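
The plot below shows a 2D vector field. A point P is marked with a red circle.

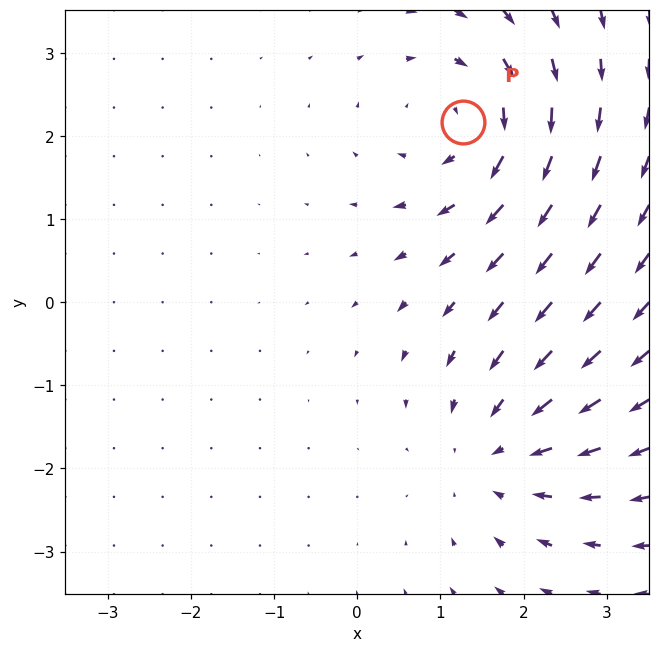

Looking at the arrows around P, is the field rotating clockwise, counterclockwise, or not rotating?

Near P at (1.3, 2.2) the arrows circulate clockwise. The curl (z-component) there is about -4; negative curl means clockwise rotation.

clockwise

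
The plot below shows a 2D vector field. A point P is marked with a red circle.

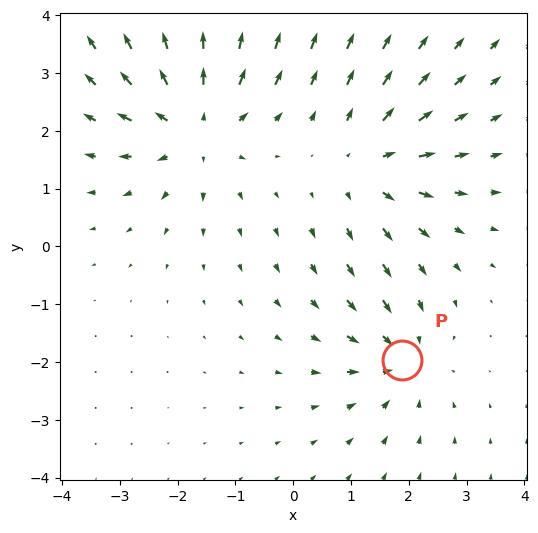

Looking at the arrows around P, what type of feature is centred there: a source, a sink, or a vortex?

sink

At P (1.9, -2.0) the arrows converge inward. Divergence about -3, curl ≈0 — negative divergence with near-zero curl is a sink.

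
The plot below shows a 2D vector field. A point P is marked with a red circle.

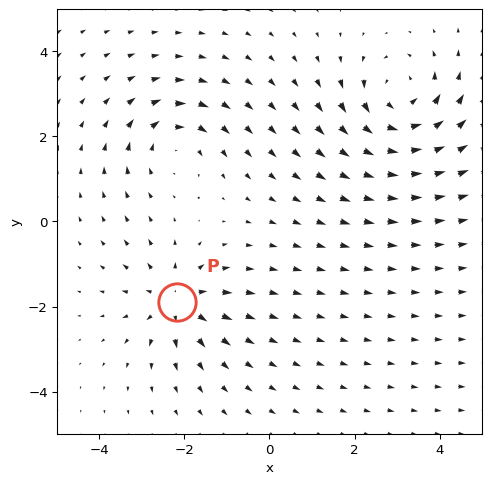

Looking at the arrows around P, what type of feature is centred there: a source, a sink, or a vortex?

At P (-2.2, -1.9) the arrows spread outward. Divergence about +4, curl ≈0 — positive divergence with near-zero curl is a source.

source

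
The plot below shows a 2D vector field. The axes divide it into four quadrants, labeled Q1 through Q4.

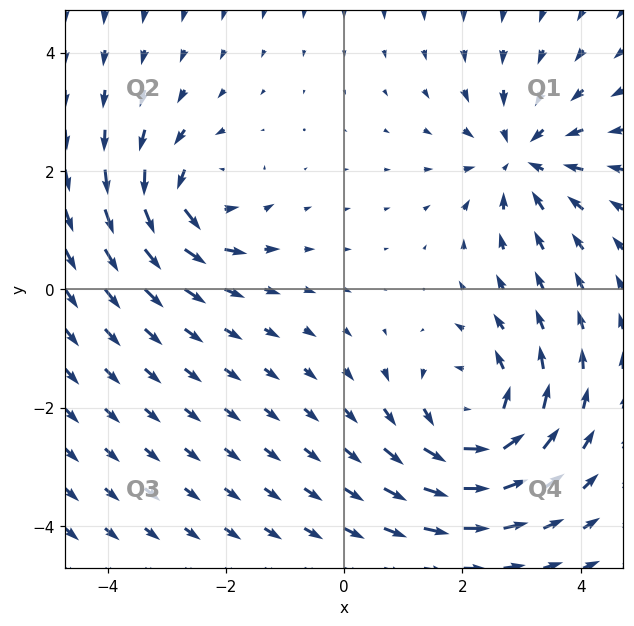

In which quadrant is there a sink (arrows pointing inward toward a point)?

Q1

The sink sits at approximately (3.0, 2.2), which lies in quadrant Q1. The divergence there is about -3, negative as expected for a sink.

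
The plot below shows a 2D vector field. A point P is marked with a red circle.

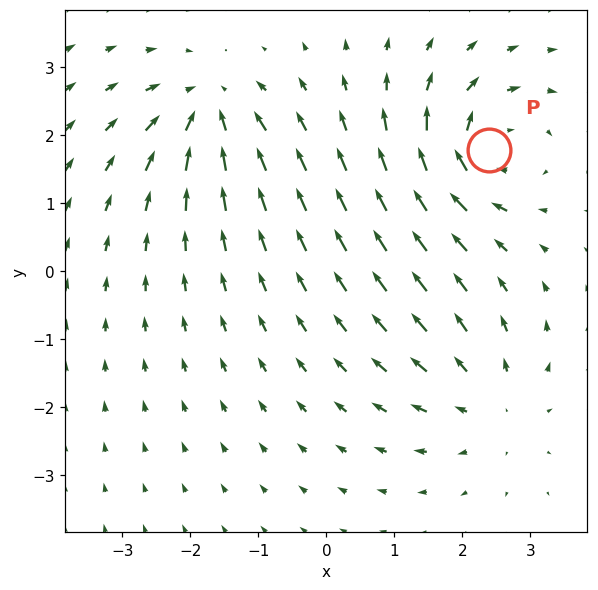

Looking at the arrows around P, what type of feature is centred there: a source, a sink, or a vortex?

vortex

At P (2.4, 1.8) the arrows circulate clockwise. Divergence ≈0, curl about -5 — near-zero divergence with nonzero curl is a vortex.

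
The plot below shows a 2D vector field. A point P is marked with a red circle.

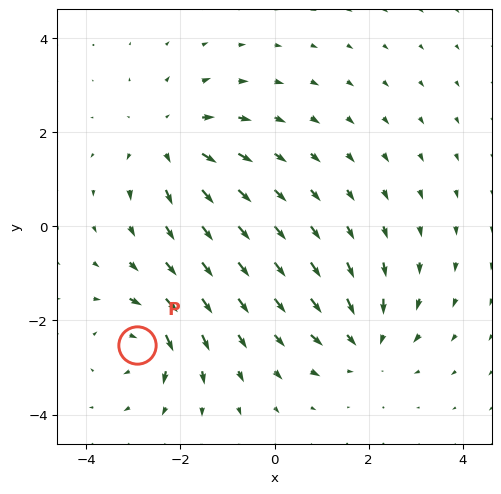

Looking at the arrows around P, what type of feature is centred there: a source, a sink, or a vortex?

vortex

At P (-2.9, -2.5) the arrows circulate clockwise. Divergence ≈0, curl about -5 — near-zero divergence with nonzero curl is a vortex.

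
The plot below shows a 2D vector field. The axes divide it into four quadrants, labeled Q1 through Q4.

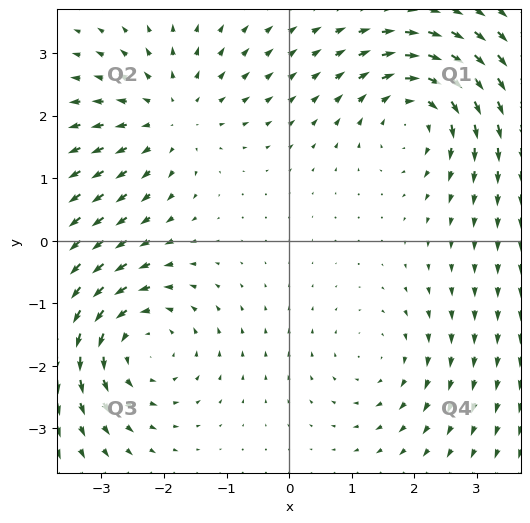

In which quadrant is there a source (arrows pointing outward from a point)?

Q2

The source sits at approximately (-1.9, 2.0), which lies in quadrant Q2. The divergence there is about +3, positive as expected for a source.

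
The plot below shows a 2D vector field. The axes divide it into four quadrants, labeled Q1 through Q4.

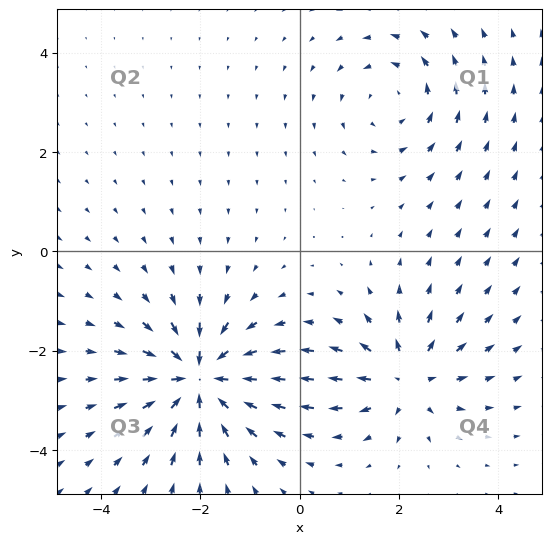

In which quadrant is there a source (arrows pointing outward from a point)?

Q4

The source sits at approximately (2.1, -2.6), which lies in quadrant Q4. The divergence there is about +4, positive as expected for a source.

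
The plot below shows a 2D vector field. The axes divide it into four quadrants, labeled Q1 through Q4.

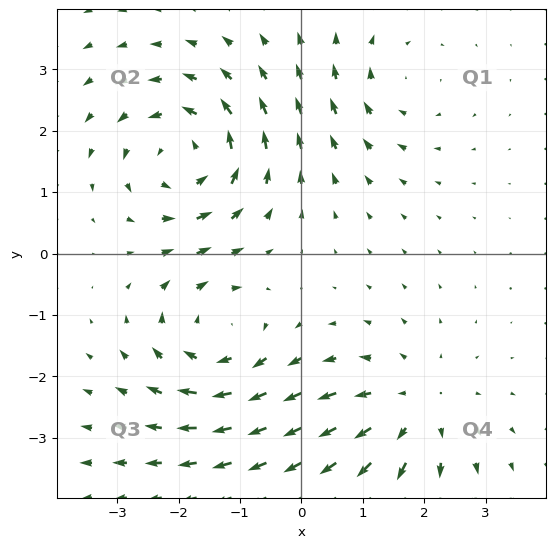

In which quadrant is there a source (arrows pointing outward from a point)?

Q4

The source sits at approximately (1.8, -2.6), which lies in quadrant Q4. The divergence there is about +4, positive as expected for a source.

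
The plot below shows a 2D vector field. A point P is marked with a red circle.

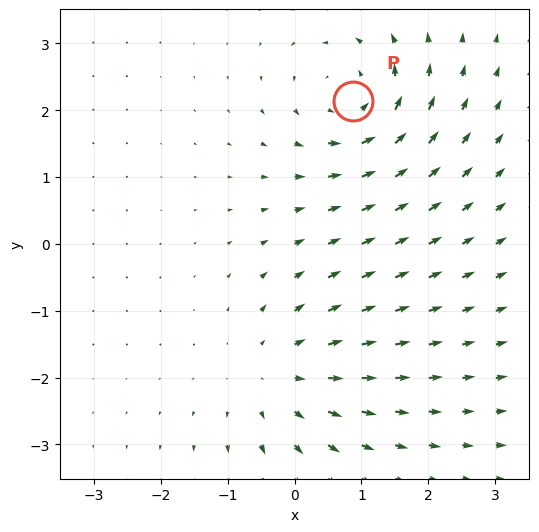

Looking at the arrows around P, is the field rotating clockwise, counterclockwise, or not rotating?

Near P at (0.9, 2.1) the arrows circulate counterclockwise. The curl (z-component) there is about +4; positive curl means counterclockwise rotation.

counterclockwise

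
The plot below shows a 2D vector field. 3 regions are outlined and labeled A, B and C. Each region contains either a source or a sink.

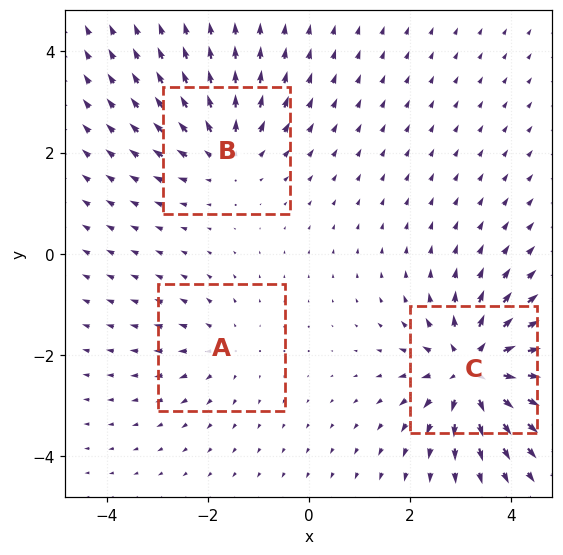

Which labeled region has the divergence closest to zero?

Divergence at each region's feature centre — A: about +2, B: about +3, C: about +6. Region A is closest to zero.

A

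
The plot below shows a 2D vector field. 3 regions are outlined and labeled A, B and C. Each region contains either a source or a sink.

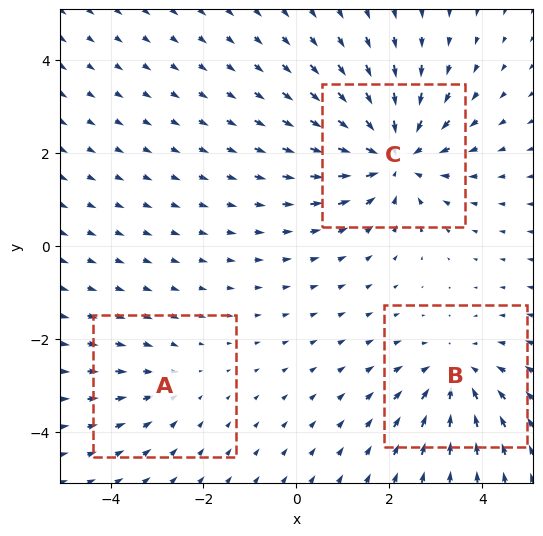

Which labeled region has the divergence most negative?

Divergence at each region's feature centre — A: about -2, B: about -3, C: about -4. Region C is most negative.

C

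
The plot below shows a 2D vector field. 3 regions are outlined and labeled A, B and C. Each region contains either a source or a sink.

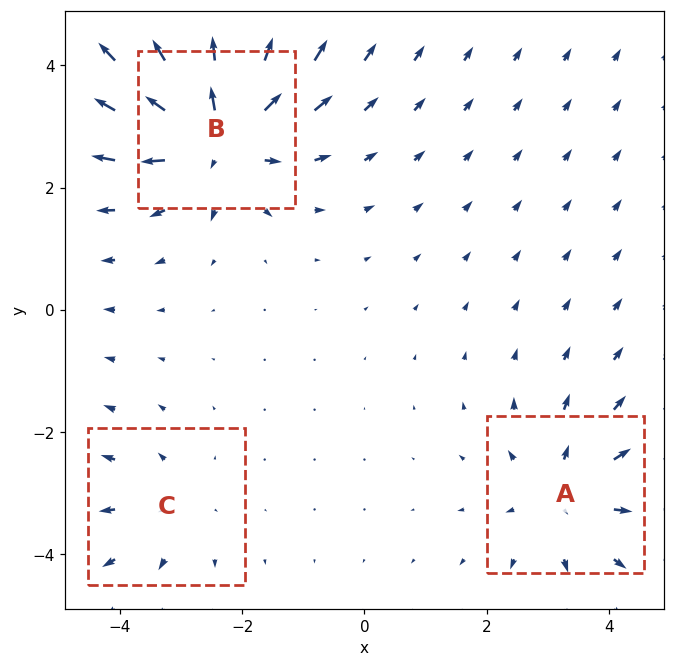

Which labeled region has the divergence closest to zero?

C

Divergence at each region's feature centre — A: about +3, B: about +5, C: about +2. Region C is closest to zero.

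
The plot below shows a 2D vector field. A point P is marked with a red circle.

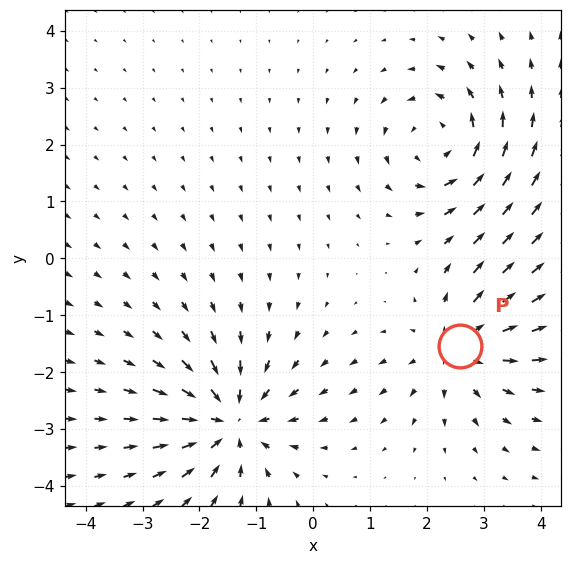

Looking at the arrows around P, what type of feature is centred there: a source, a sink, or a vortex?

source

At P (2.6, -1.5) the arrows spread outward. Divergence about +4, curl ≈0 — positive divergence with near-zero curl is a source.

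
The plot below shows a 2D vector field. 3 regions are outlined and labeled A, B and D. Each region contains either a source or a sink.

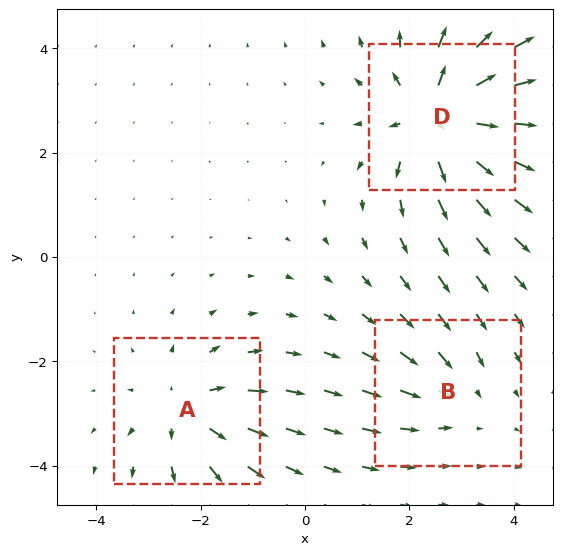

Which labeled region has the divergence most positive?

D

Divergence at each region's feature centre — A: about +3, B: about -2, D: about +5. Region D is most positive.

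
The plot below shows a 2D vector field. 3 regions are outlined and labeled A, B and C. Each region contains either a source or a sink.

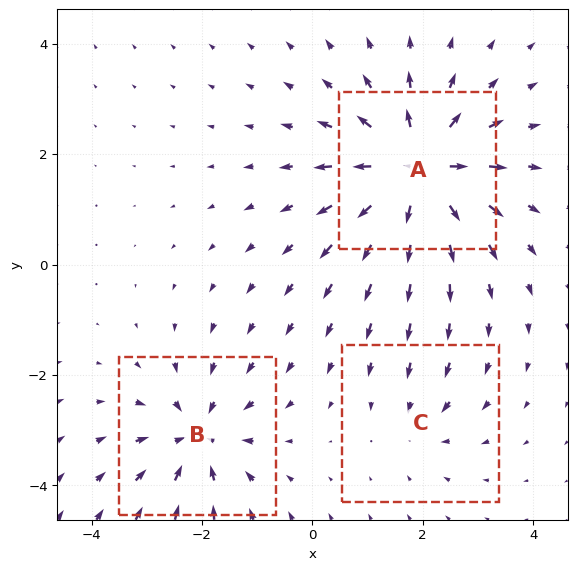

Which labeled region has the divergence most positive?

Divergence at each region's feature centre — A: about +6, B: about -4, C: about -2. Region A is most positive.

A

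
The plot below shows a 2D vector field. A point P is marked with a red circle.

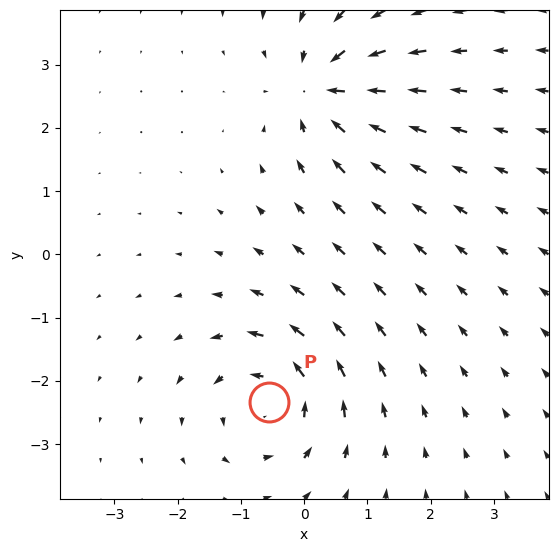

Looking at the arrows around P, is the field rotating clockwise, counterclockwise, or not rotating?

Near P at (-0.6, -2.3) the arrows circulate counterclockwise. The curl (z-component) there is about +5; positive curl means counterclockwise rotation.

counterclockwise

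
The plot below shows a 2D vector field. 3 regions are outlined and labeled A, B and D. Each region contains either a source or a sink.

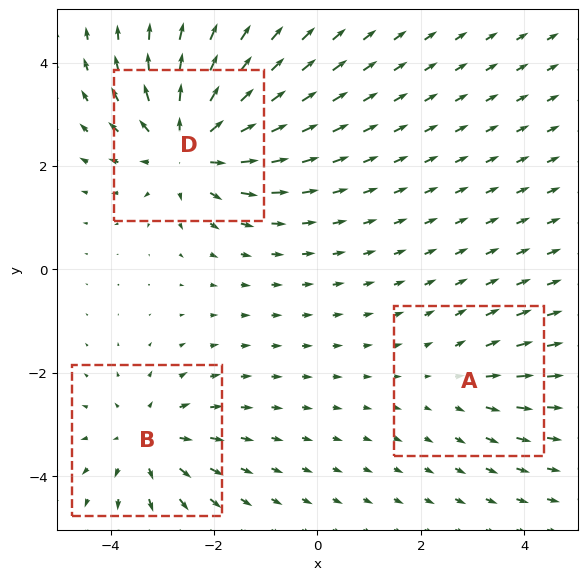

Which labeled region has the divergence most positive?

D

Divergence at each region's feature centre — A: about +2, B: about +3, D: about +5. Region D is most positive.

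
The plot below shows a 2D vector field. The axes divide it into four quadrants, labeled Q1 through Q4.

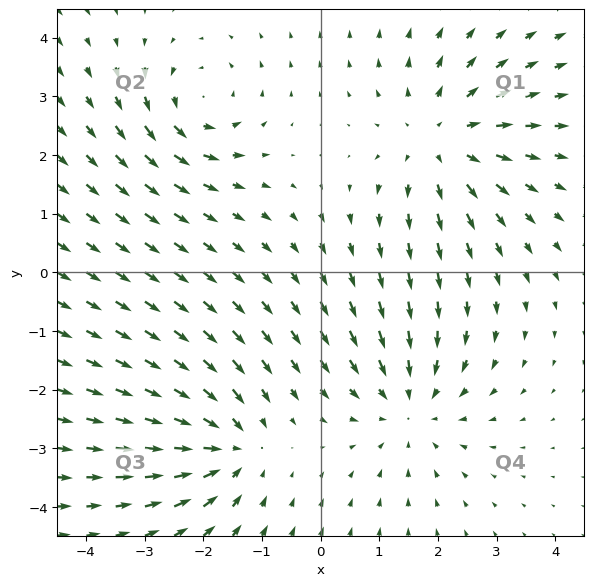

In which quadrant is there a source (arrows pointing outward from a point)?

The source sits at approximately (2.1, 2.2), which lies in quadrant Q1. The divergence there is about +3, positive as expected for a source.

Q1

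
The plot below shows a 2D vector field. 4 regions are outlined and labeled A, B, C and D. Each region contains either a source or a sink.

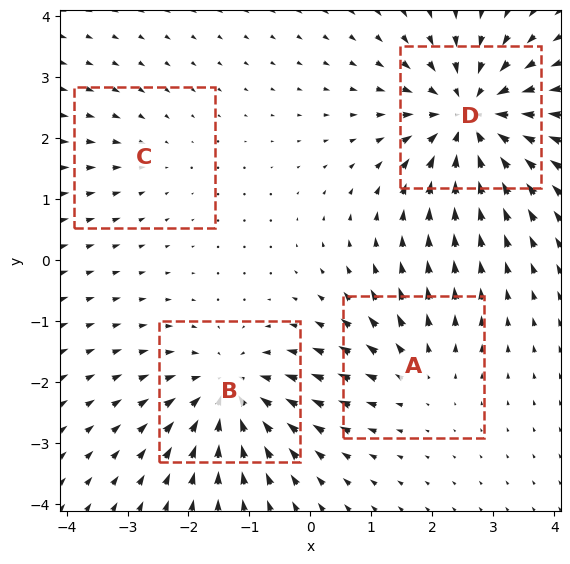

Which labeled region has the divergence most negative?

D

Divergence at each region's feature centre — A: about +3, B: about -5, C: about -2, D: about -7. Region D is most negative.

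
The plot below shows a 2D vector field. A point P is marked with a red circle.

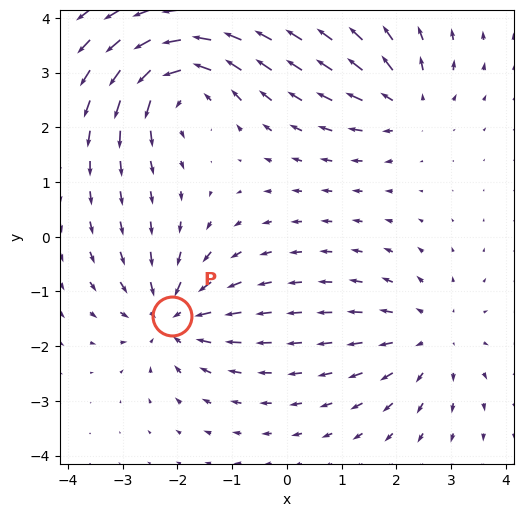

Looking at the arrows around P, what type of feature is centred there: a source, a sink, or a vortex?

At P (-2.1, -1.5) the arrows converge inward. Divergence about -5, curl ≈0 — negative divergence with near-zero curl is a sink.

sink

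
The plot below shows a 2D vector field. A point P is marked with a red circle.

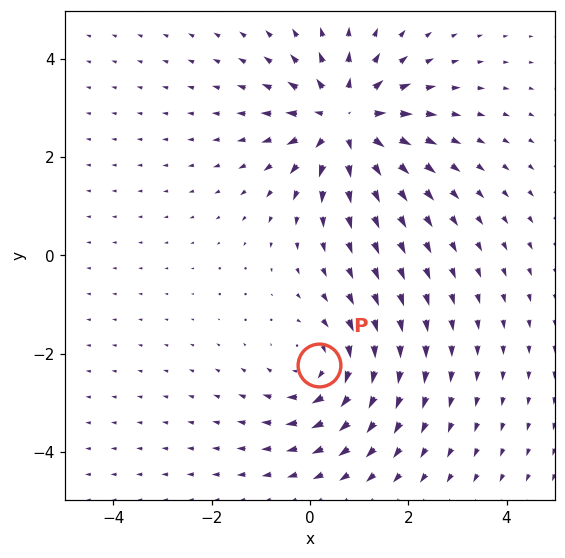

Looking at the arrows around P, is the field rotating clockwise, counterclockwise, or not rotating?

clockwise

Near P at (0.2, -2.2) the arrows circulate clockwise. The curl (z-component) there is about -3; negative curl means clockwise rotation.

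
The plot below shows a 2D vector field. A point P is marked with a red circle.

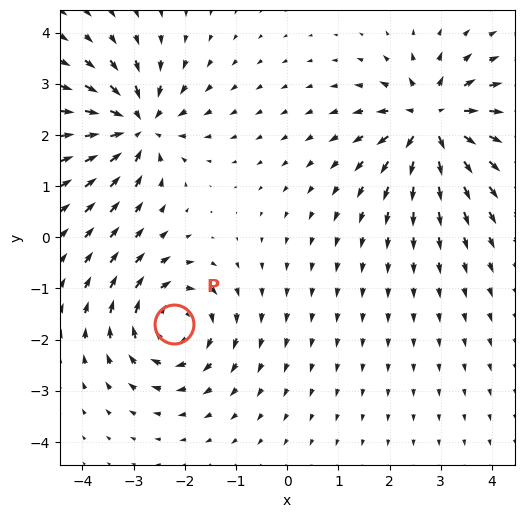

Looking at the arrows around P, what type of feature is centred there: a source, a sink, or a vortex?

vortex

At P (-2.2, -1.7) the arrows circulate clockwise. Divergence ≈0, curl about -5 — near-zero divergence with nonzero curl is a vortex.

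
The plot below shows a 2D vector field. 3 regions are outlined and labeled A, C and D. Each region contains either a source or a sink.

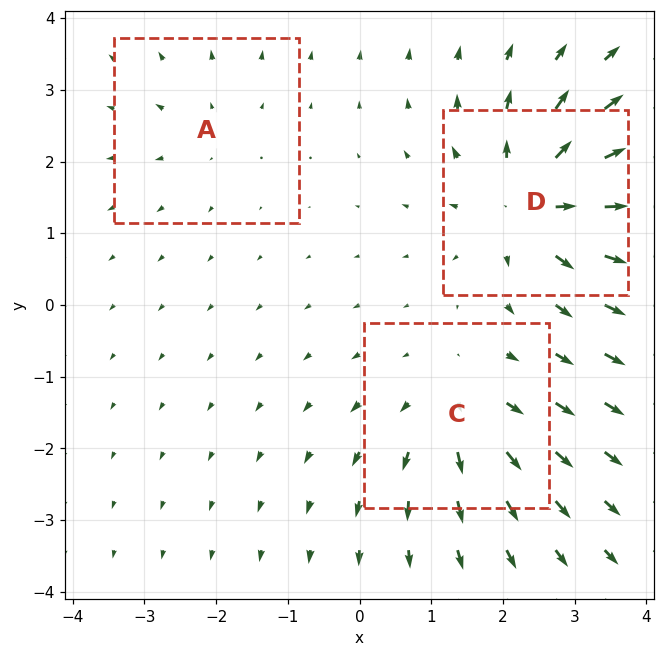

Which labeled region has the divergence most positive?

Divergence at each region's feature centre — A: about +2, C: about +4, D: about +6. Region D is most positive.

D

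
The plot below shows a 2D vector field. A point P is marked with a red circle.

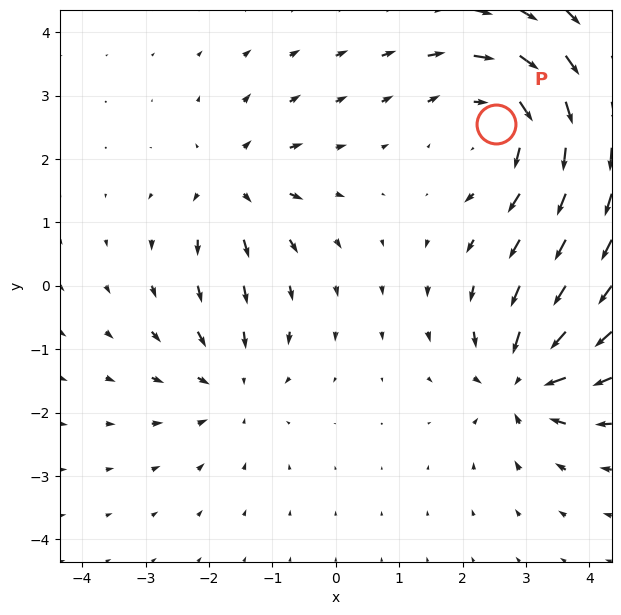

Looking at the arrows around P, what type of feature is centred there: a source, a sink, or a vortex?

At P (2.5, 2.6) the arrows circulate clockwise. Divergence ≈0, curl about -4 — near-zero divergence with nonzero curl is a vortex.

vortex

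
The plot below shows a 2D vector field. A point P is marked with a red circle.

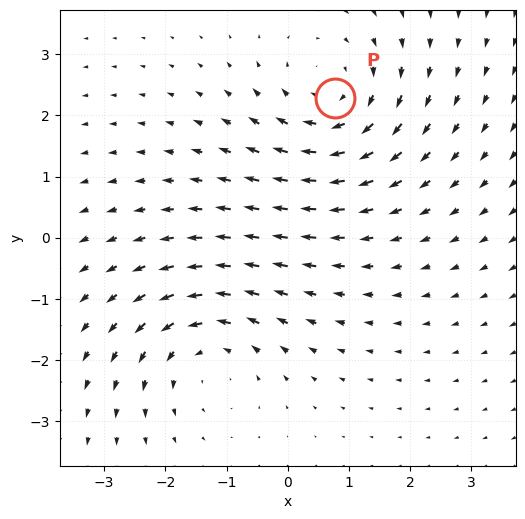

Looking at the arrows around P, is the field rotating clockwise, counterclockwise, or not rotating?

Near P at (0.8, 2.3) the arrows circulate clockwise. The curl (z-component) there is about -3; negative curl means clockwise rotation.

clockwise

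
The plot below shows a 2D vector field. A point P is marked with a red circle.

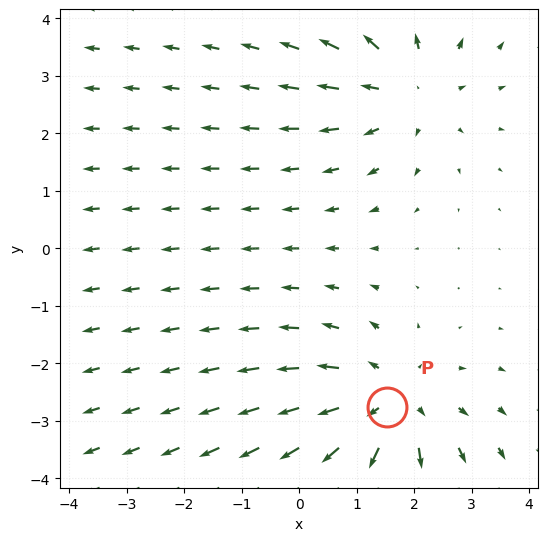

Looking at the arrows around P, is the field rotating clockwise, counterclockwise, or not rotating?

not rotating

Near P at (1.5, -2.8) the arrows show no circulation. The curl there is ≈0.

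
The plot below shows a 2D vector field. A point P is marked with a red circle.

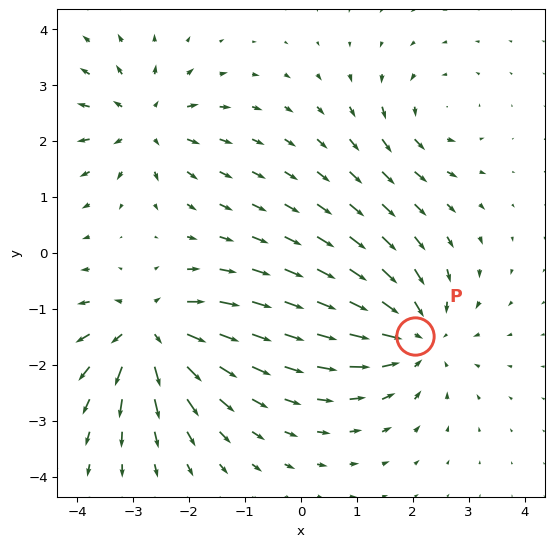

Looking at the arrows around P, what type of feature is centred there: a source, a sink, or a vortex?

sink

At P (2.0, -1.5) the arrows converge inward. Divergence about -5, curl ≈0 — negative divergence with near-zero curl is a sink.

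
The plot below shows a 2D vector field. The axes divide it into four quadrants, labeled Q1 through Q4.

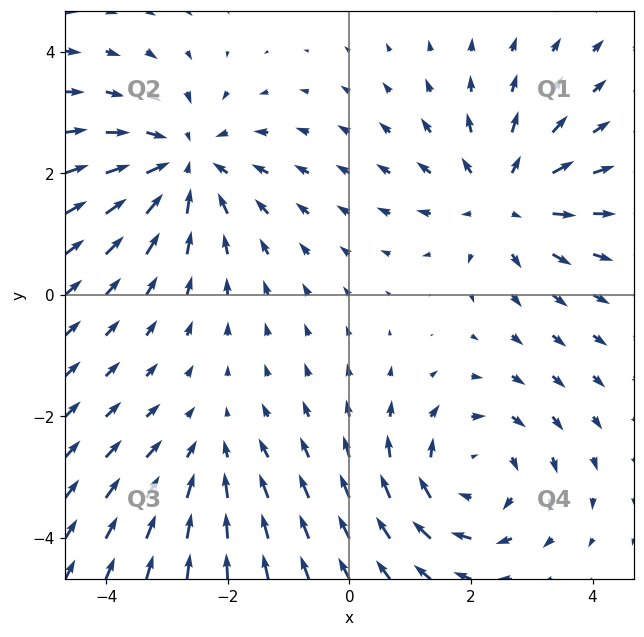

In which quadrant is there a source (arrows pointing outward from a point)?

Q1

The source sits at approximately (2.5, 1.6), which lies in quadrant Q1. The divergence there is about +4, positive as expected for a source.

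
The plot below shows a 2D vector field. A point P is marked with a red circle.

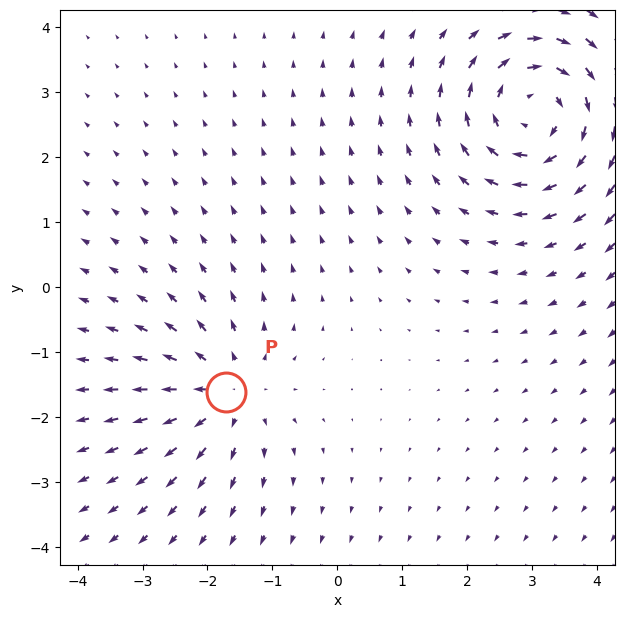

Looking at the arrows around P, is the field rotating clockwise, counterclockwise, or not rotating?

not rotating

Near P at (-1.7, -1.6) the arrows show no circulation. The curl there is ≈0.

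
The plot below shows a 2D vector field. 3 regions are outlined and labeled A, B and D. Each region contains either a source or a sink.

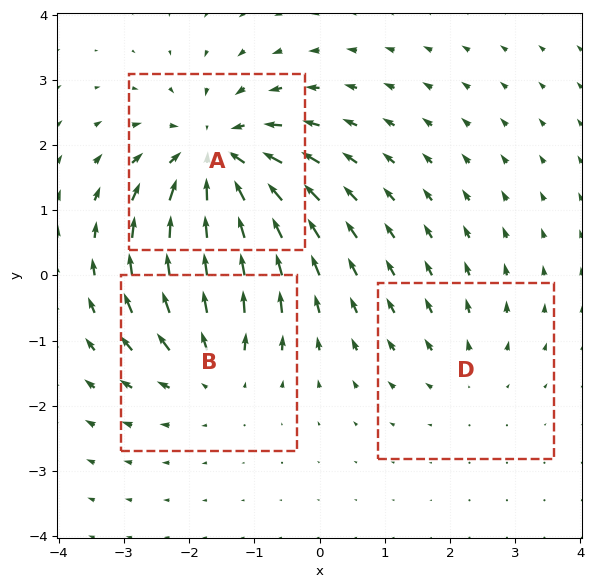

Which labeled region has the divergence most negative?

A

Divergence at each region's feature centre — A: about -5, B: about +3, D: about +2. Region A is most negative.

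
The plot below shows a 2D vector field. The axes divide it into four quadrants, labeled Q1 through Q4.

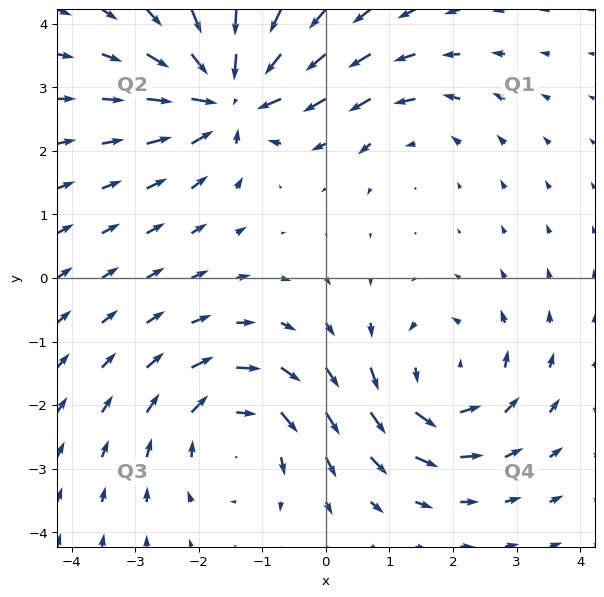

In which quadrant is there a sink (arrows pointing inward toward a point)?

Q2

The sink sits at approximately (-1.5, 2.9), which lies in quadrant Q2. The divergence there is about -6, negative as expected for a sink.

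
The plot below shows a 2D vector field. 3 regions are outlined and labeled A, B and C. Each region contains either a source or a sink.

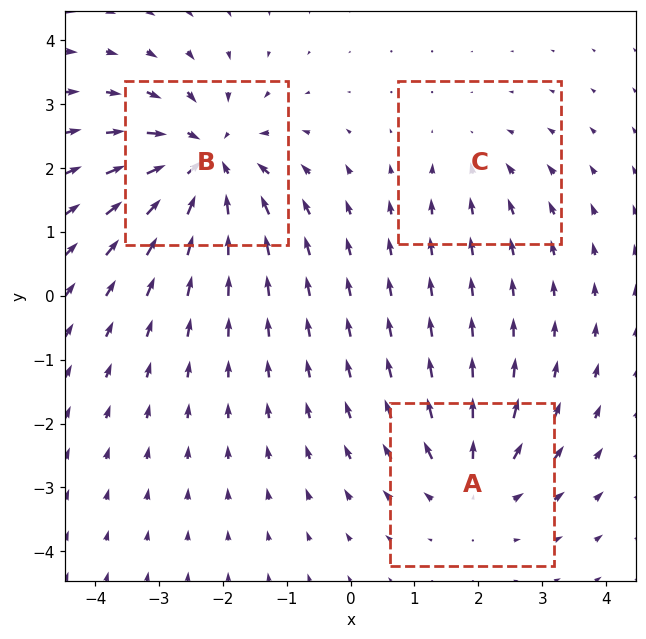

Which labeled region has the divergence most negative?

B

Divergence at each region's feature centre — A: about +3, B: about -5, C: about -2. Region B is most negative.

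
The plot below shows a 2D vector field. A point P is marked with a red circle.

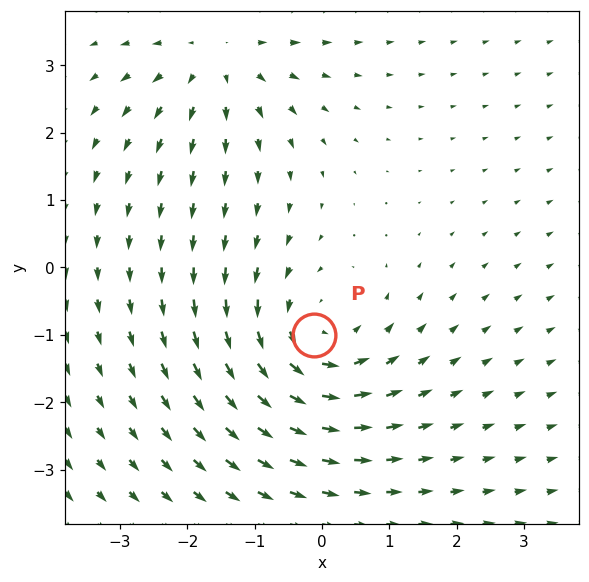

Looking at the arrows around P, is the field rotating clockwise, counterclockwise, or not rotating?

counterclockwise

Near P at (-0.1, -1.0) the arrows circulate counterclockwise. The curl (z-component) there is about +4; positive curl means counterclockwise rotation.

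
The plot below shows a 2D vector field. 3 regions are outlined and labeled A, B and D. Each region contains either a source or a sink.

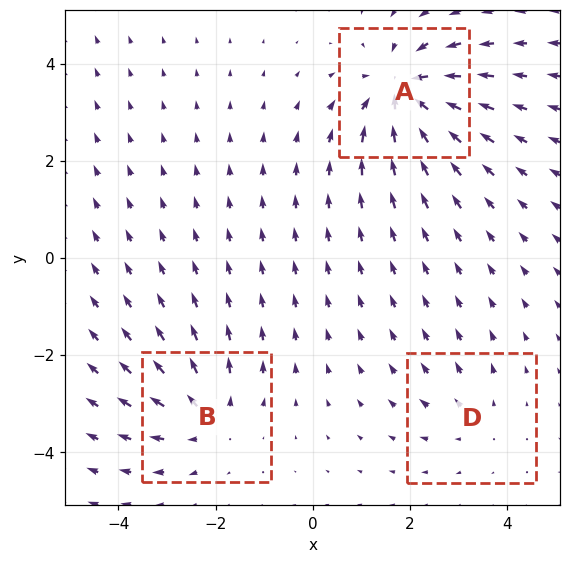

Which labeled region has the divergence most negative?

Divergence at each region's feature centre — A: about -6, B: about +4, D: about +2. Region A is most negative.

A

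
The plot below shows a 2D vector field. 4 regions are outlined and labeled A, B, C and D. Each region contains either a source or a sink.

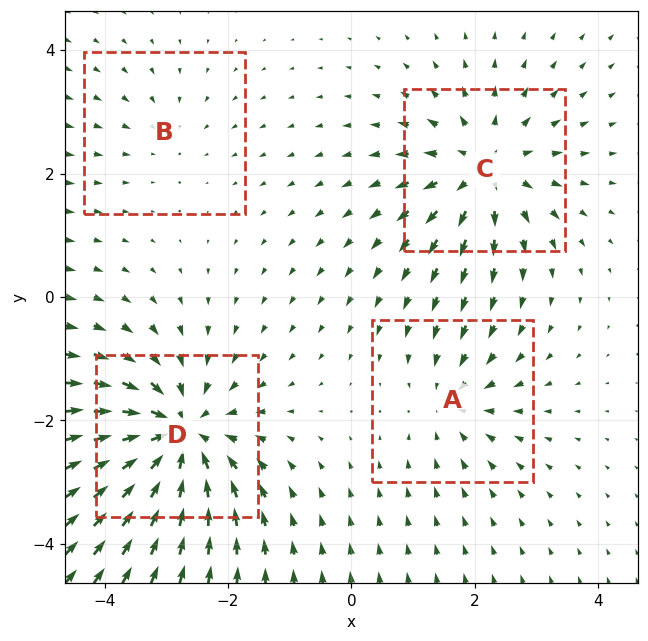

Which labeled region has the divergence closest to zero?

Divergence at each region's feature centre — A: about -4, B: about -2, C: about +5, D: about -7. Region B is closest to zero.

B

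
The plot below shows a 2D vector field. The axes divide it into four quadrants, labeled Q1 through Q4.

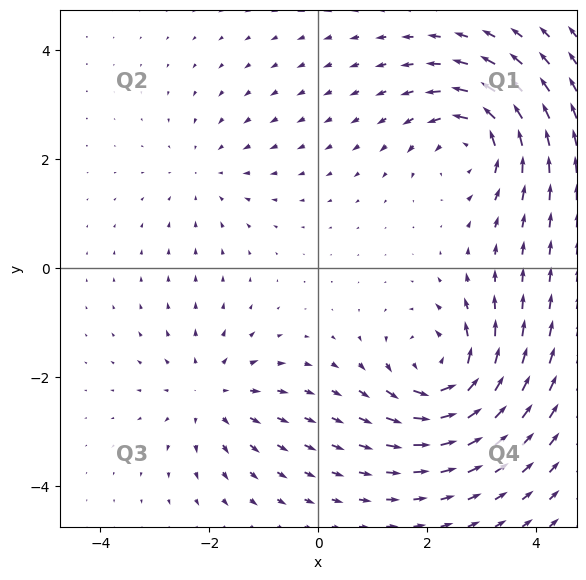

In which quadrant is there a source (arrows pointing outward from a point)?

The source sits at approximately (-2.0, -2.3), which lies in quadrant Q3. The divergence there is about +4, positive as expected for a source.

Q3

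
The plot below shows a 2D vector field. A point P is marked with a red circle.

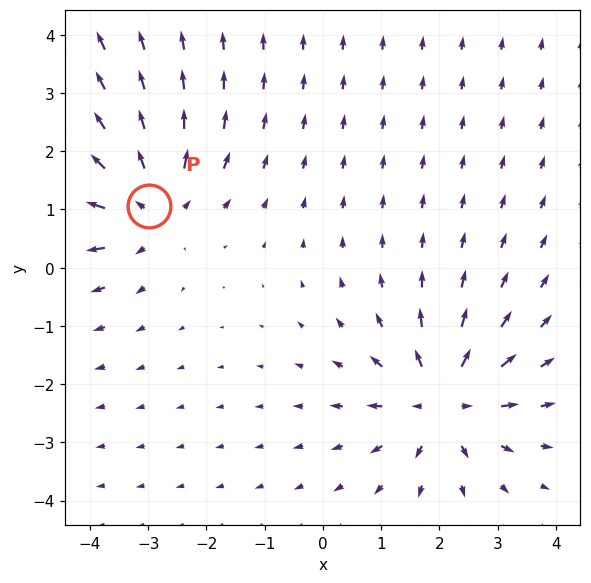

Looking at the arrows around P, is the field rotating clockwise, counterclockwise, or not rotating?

not rotating

Near P at (-3.0, 1.1) the arrows show no circulation. The curl there is ≈0.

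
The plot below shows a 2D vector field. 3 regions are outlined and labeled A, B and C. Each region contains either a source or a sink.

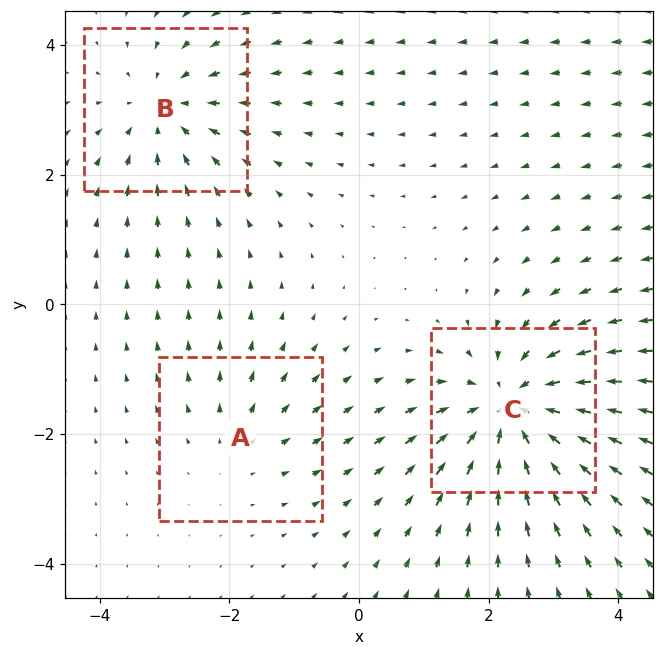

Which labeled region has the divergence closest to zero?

A

Divergence at each region's feature centre — A: about +2, B: about -3, C: about -5. Region A is closest to zero.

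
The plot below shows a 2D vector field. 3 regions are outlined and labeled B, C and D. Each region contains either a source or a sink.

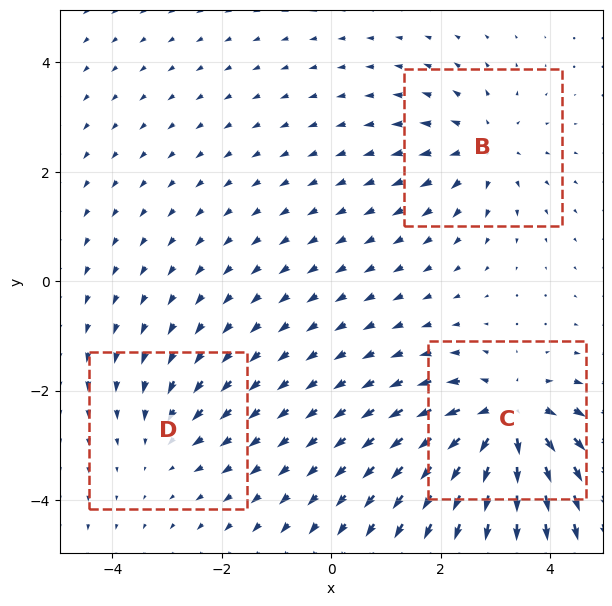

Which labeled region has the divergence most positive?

C

Divergence at each region's feature centre — B: about +3, C: about +6, D: about -2. Region C is most positive.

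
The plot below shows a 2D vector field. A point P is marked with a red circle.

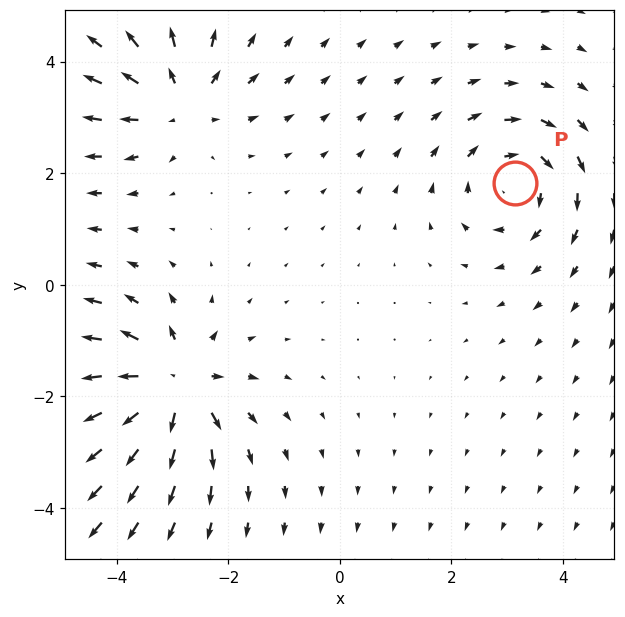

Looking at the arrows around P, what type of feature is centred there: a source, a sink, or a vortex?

At P (3.1, 1.8) the arrows circulate clockwise. Divergence ≈0, curl about -3 — near-zero divergence with nonzero curl is a vortex.

vortex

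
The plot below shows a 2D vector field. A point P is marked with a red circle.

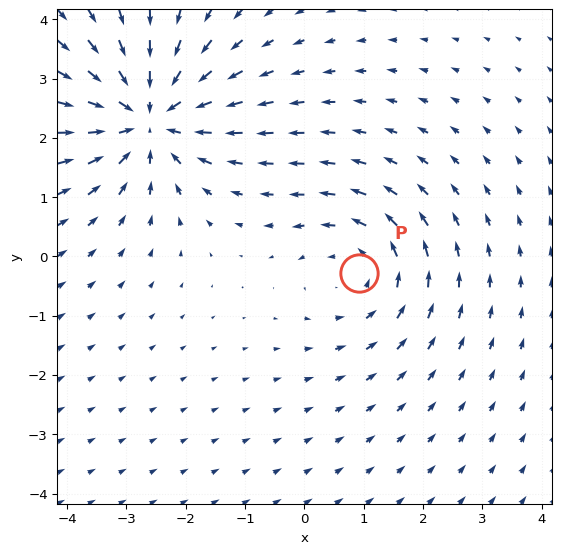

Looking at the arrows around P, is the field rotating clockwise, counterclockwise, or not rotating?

counterclockwise

Near P at (0.9, -0.3) the arrows circulate counterclockwise. The curl (z-component) there is about +3; positive curl means counterclockwise rotation.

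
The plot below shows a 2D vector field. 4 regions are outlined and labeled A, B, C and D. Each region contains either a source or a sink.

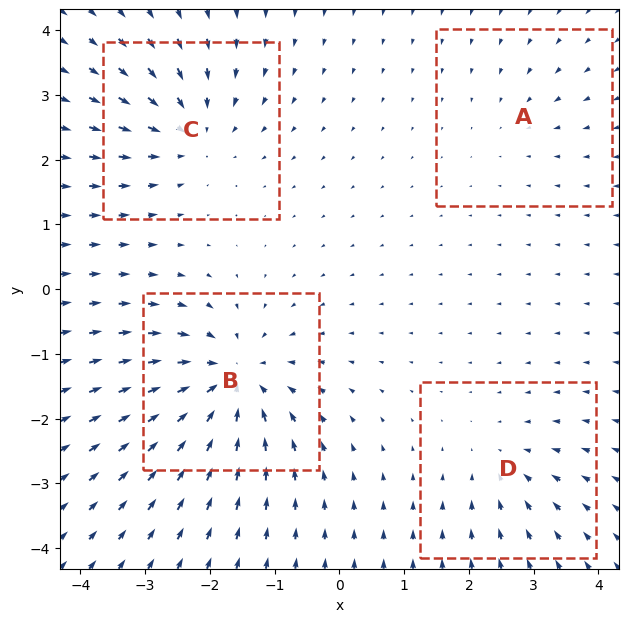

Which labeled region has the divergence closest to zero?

A

Divergence at each region's feature centre — A: about -2, B: about -8, C: about -5, D: about -4. Region A is closest to zero.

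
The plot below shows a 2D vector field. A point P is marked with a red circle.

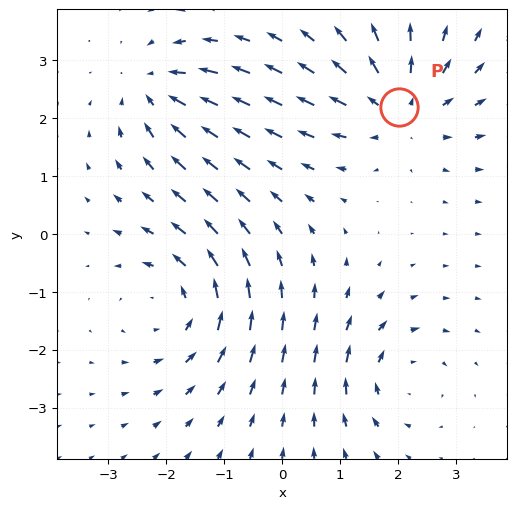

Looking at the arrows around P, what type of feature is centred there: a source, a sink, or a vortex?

At P (2.0, 2.2) the arrows spread outward. Divergence about +4, curl ≈0 — positive divergence with near-zero curl is a source.

source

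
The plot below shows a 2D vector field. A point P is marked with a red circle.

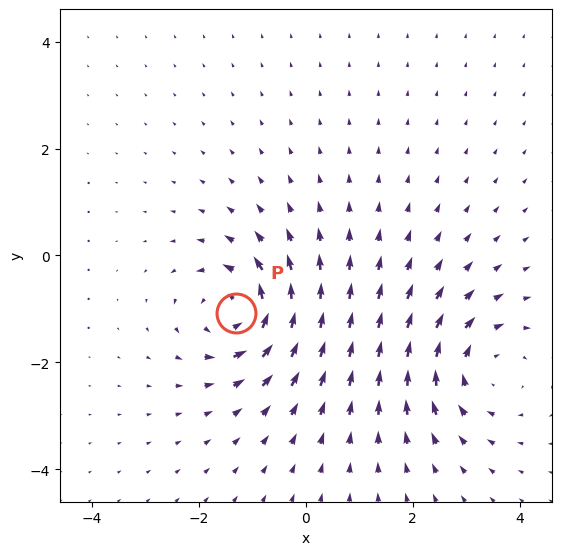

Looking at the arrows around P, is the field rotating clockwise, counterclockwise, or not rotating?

Near P at (-1.3, -1.1) the arrows circulate counterclockwise. The curl (z-component) there is about +7; positive curl means counterclockwise rotation.

counterclockwise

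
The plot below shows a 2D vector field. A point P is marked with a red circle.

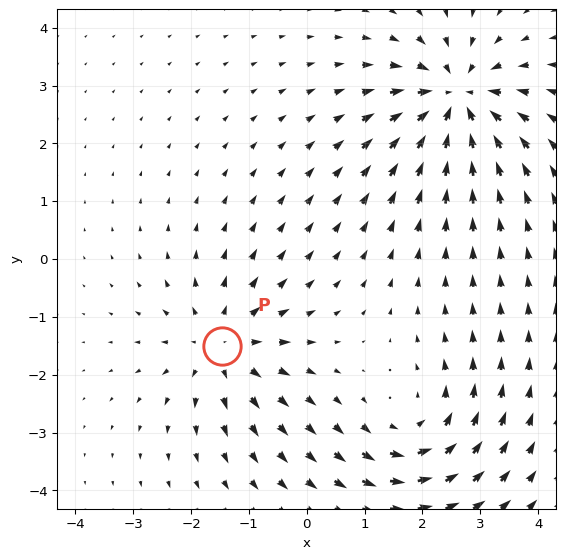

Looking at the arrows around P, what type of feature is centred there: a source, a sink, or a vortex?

source

At P (-1.5, -1.5) the arrows spread outward. Divergence about +4, curl ≈0 — positive divergence with near-zero curl is a source.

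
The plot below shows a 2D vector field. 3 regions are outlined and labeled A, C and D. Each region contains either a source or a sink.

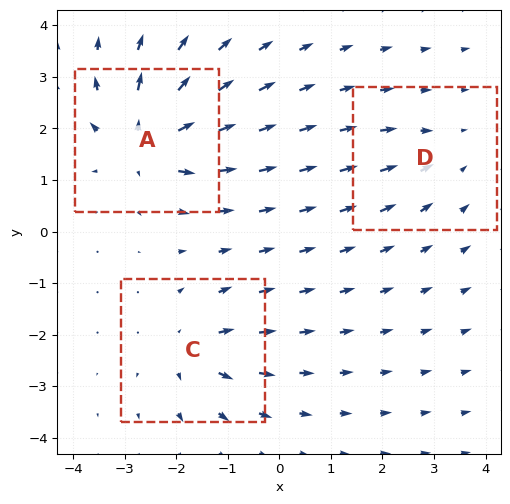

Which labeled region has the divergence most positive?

Divergence at each region's feature centre — A: about +6, C: about +4, D: about -3. Region A is most positive.

A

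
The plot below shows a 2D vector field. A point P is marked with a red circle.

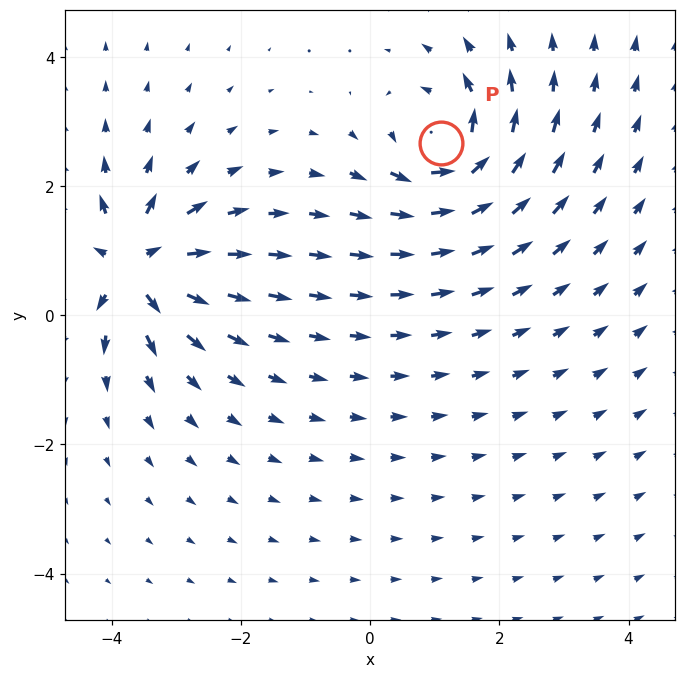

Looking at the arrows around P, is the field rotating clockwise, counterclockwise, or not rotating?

Near P at (1.1, 2.7) the arrows circulate counterclockwise. The curl (z-component) there is about +5; positive curl means counterclockwise rotation.

counterclockwise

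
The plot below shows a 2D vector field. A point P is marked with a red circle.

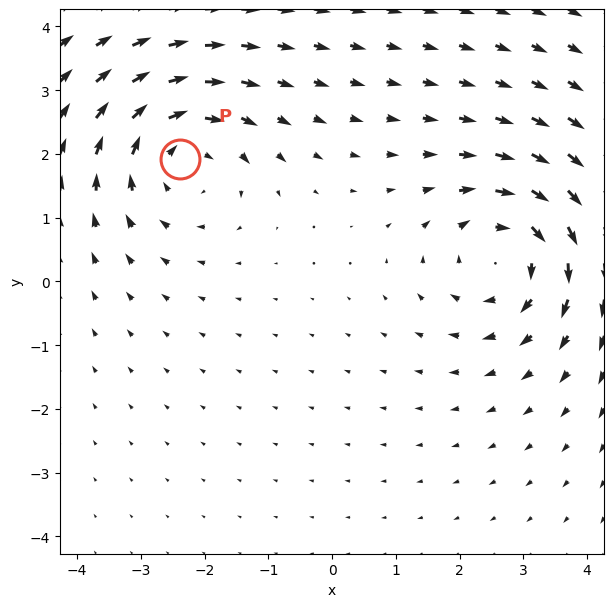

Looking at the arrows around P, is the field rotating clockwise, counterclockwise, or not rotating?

Near P at (-2.4, 1.9) the arrows circulate clockwise. The curl (z-component) there is about -4; negative curl means clockwise rotation.

clockwise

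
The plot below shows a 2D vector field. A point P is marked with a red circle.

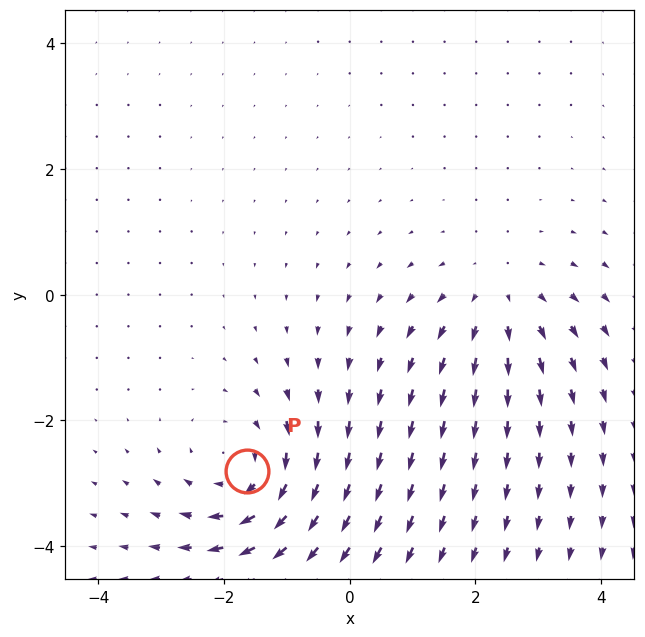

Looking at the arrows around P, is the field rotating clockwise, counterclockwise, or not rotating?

clockwise

Near P at (-1.6, -2.8) the arrows circulate clockwise. The curl (z-component) there is about -4; negative curl means clockwise rotation.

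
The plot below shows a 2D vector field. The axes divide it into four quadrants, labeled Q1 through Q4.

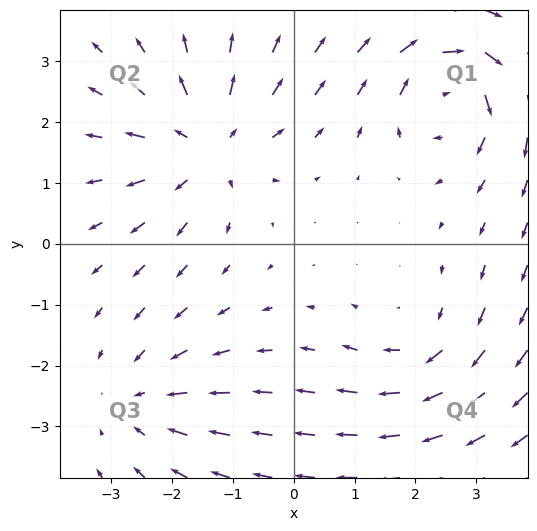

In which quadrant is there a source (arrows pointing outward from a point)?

The source sits at approximately (-1.4, 1.6), which lies in quadrant Q2. The divergence there is about +5, positive as expected for a source.

Q2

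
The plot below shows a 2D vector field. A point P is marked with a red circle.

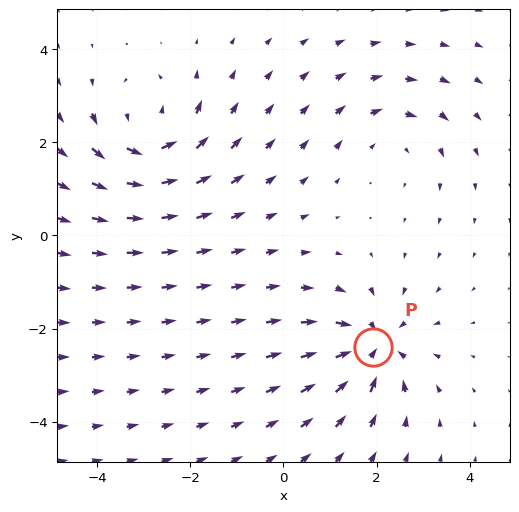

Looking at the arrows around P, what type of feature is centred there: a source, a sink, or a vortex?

At P (1.9, -2.4) the arrows converge inward. Divergence about -6, curl ≈0 — negative divergence with near-zero curl is a sink.

sink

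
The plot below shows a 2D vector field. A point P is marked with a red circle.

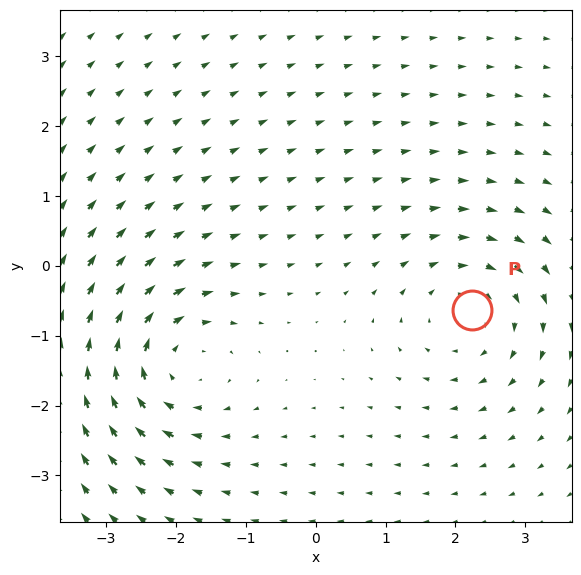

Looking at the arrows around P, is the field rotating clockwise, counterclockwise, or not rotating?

Near P at (2.2, -0.6) the arrows circulate clockwise. The curl (z-component) there is about -3; negative curl means clockwise rotation.

clockwise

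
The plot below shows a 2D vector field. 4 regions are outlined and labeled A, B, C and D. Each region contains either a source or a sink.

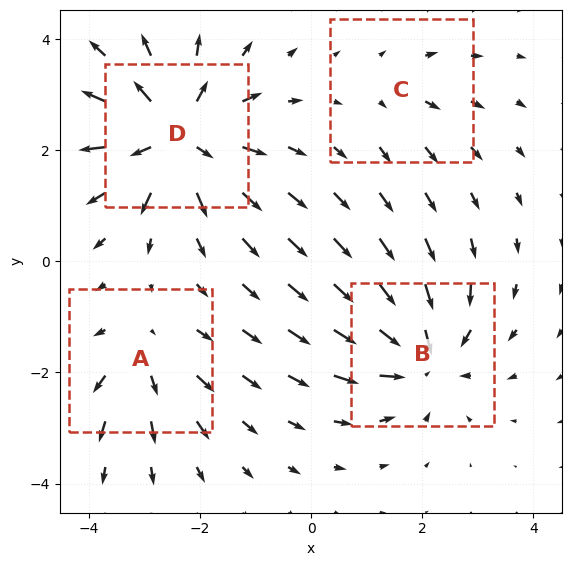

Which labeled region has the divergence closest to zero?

C

Divergence at each region's feature centre — A: about +3, B: about -5, C: about +2, D: about +7. Region C is closest to zero.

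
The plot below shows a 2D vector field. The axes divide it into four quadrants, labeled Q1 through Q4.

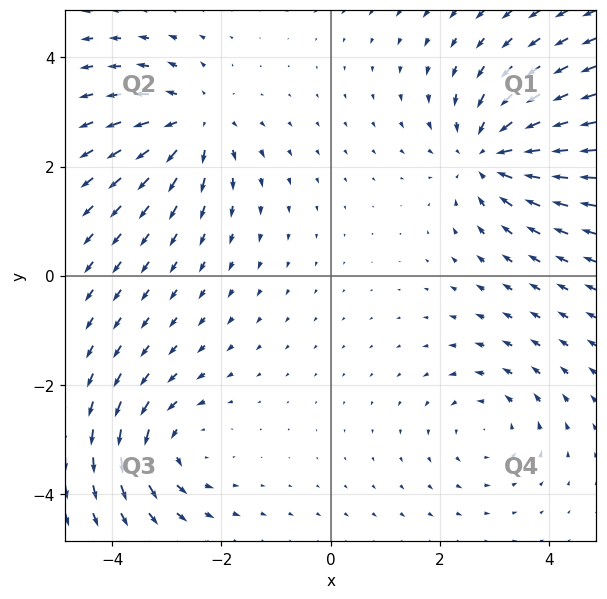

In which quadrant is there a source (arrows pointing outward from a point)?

The source sits at approximately (-2.5, 2.8), which lies in quadrant Q2. The divergence there is about +5, positive as expected for a source.

Q2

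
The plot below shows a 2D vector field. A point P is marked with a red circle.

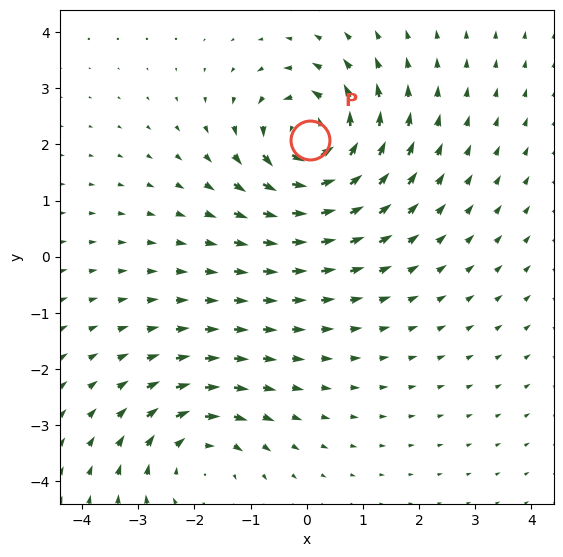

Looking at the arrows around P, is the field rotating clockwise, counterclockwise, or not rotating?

Near P at (0.1, 2.1) the arrows circulate counterclockwise. The curl (z-component) there is about +5; positive curl means counterclockwise rotation.

counterclockwise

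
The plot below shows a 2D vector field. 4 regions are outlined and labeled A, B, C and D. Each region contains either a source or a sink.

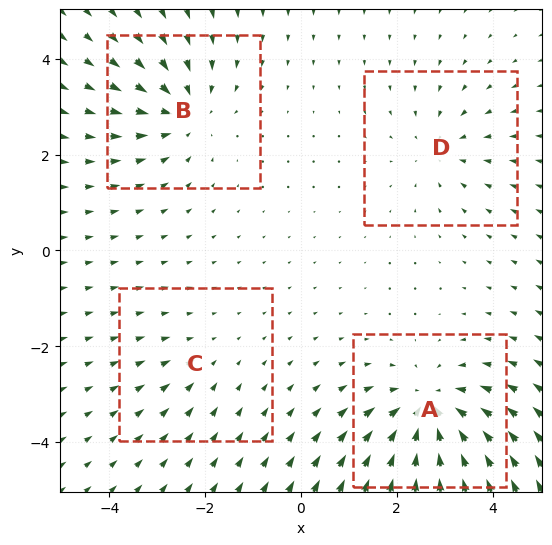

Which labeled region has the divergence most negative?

Divergence at each region's feature centre — A: about -6, B: about -4, C: about -2, D: about -3. Region A is most negative.

A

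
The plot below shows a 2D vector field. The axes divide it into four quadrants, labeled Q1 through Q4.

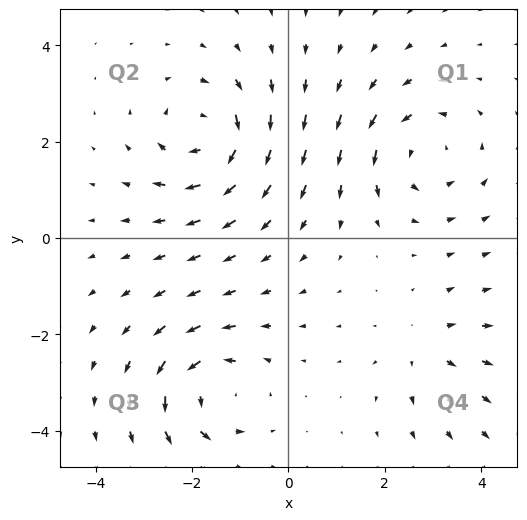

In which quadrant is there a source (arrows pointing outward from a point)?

The source sits at approximately (2.8, -2.3), which lies in quadrant Q4. The divergence there is about +3, positive as expected for a source.

Q4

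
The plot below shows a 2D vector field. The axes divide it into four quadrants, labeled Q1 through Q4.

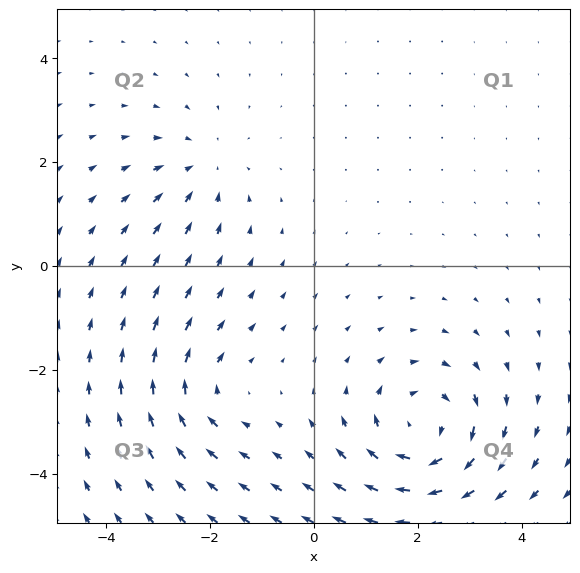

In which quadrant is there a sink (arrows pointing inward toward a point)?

The sink sits at approximately (-2.1, 1.9), which lies in quadrant Q2. The divergence there is about -2, negative as expected for a sink.

Q2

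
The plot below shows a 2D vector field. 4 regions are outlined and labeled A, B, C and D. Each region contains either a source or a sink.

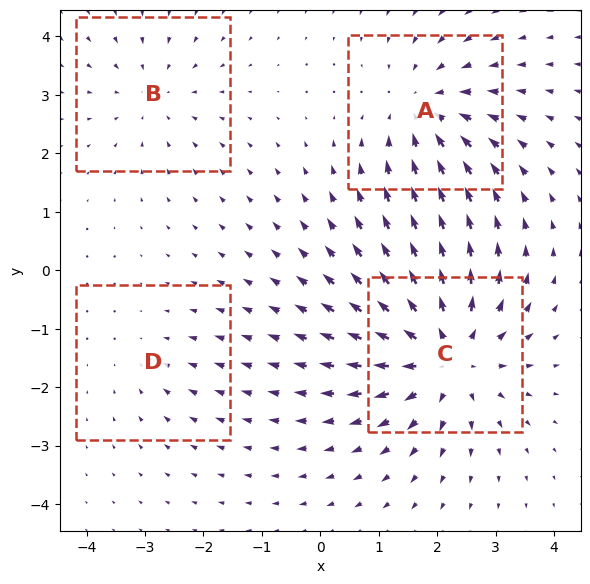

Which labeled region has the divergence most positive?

Divergence at each region's feature centre — A: about -4, B: about -3, C: about +6, D: about -2. Region C is most positive.

C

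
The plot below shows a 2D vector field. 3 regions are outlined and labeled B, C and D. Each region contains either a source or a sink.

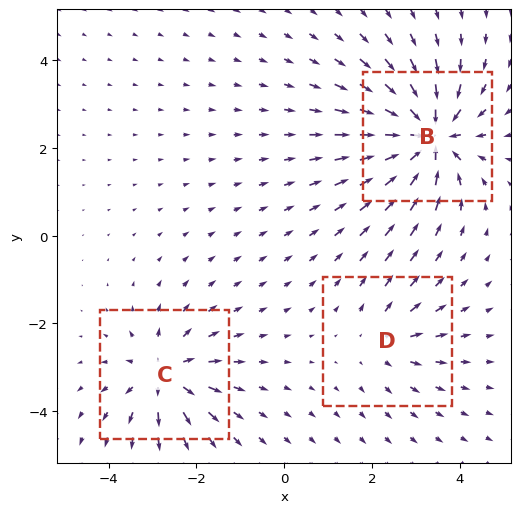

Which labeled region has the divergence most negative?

Divergence at each region's feature centre — B: about -6, C: about +4, D: about +2. Region B is most negative.

B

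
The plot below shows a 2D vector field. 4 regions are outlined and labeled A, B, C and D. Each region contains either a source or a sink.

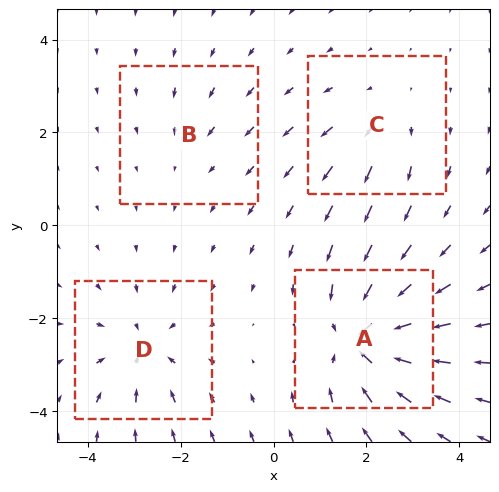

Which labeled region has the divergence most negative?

A

Divergence at each region's feature centre — A: about -6, B: about -2, C: about +3, D: about -4. Region A is most negative.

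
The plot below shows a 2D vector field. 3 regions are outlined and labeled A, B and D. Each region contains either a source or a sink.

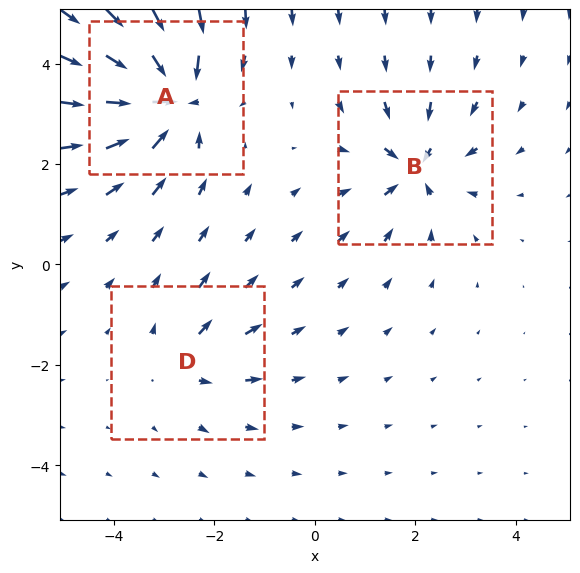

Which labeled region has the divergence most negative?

Divergence at each region's feature centre — A: about -6, B: about -4, D: about +3. Region A is most negative.

A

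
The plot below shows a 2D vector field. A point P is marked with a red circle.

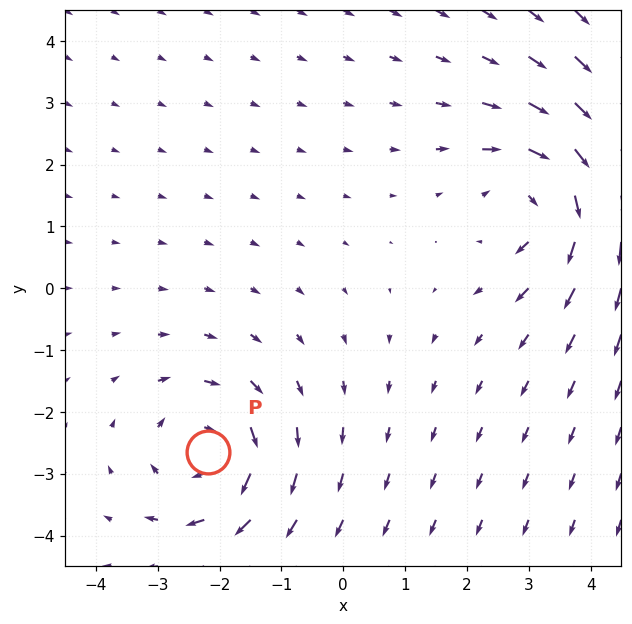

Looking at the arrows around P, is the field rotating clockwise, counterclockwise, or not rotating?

Near P at (-2.2, -2.6) the arrows circulate clockwise. The curl (z-component) there is about -5; negative curl means clockwise rotation.

clockwise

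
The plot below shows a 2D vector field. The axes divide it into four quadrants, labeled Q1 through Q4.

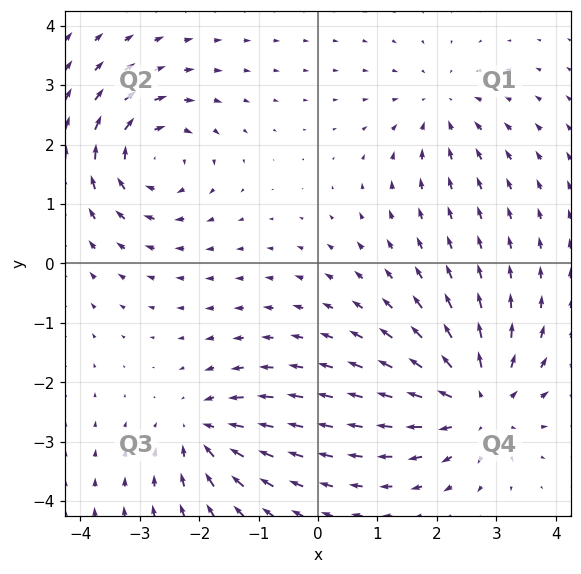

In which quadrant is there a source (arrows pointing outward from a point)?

Q4

The source sits at approximately (2.7, -2.3), which lies in quadrant Q4. The divergence there is about +5, positive as expected for a source.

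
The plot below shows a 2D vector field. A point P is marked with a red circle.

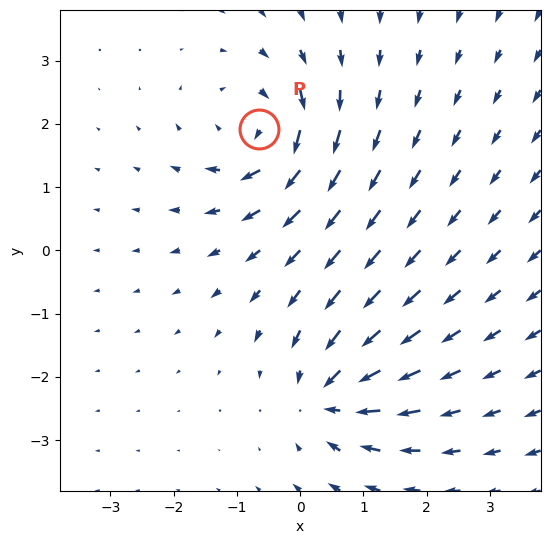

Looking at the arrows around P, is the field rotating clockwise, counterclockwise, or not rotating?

Near P at (-0.7, 1.9) the arrows circulate clockwise. The curl (z-component) there is about -4; negative curl means clockwise rotation.

clockwise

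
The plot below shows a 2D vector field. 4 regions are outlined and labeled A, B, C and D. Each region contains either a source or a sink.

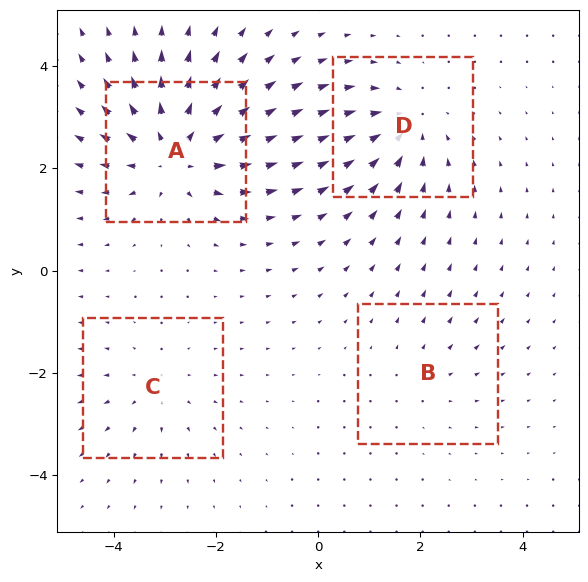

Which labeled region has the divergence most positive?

Divergence at each region's feature centre — A: about +7, B: about +2, C: about +3, D: about -4. Region A is most positive.

A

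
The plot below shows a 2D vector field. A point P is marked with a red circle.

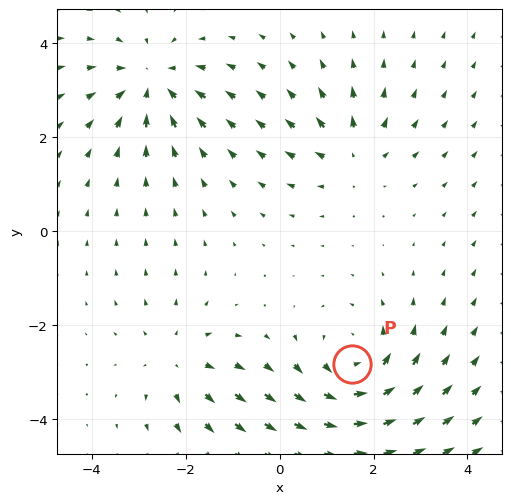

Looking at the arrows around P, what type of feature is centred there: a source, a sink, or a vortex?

At P (1.5, -2.8) the arrows circulate counterclockwise. Divergence ≈0, curl about +4 — near-zero divergence with nonzero curl is a vortex.

vortex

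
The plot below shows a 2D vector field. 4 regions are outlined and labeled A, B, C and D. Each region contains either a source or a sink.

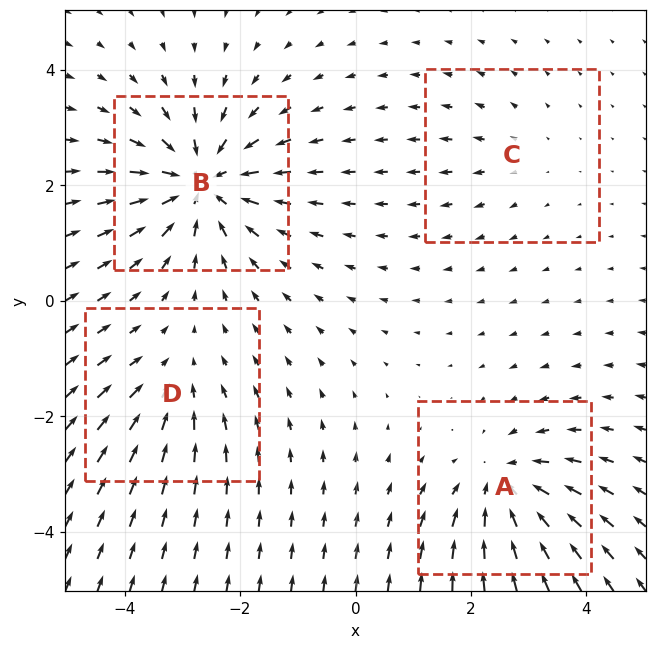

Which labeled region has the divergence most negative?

B

Divergence at each region's feature centre — A: about -5, B: about -7, C: about +2, D: about -3. Region B is most negative.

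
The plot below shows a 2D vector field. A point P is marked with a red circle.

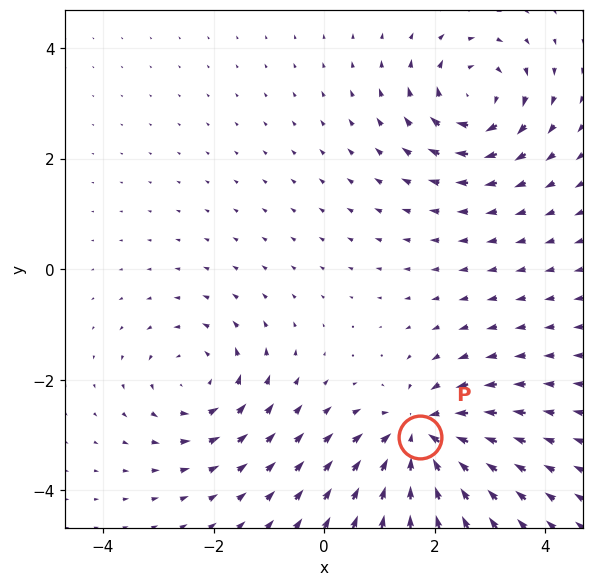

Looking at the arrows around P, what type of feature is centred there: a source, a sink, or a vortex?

sink

At P (1.7, -3.0) the arrows converge inward. Divergence about -6, curl ≈0 — negative divergence with near-zero curl is a sink.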